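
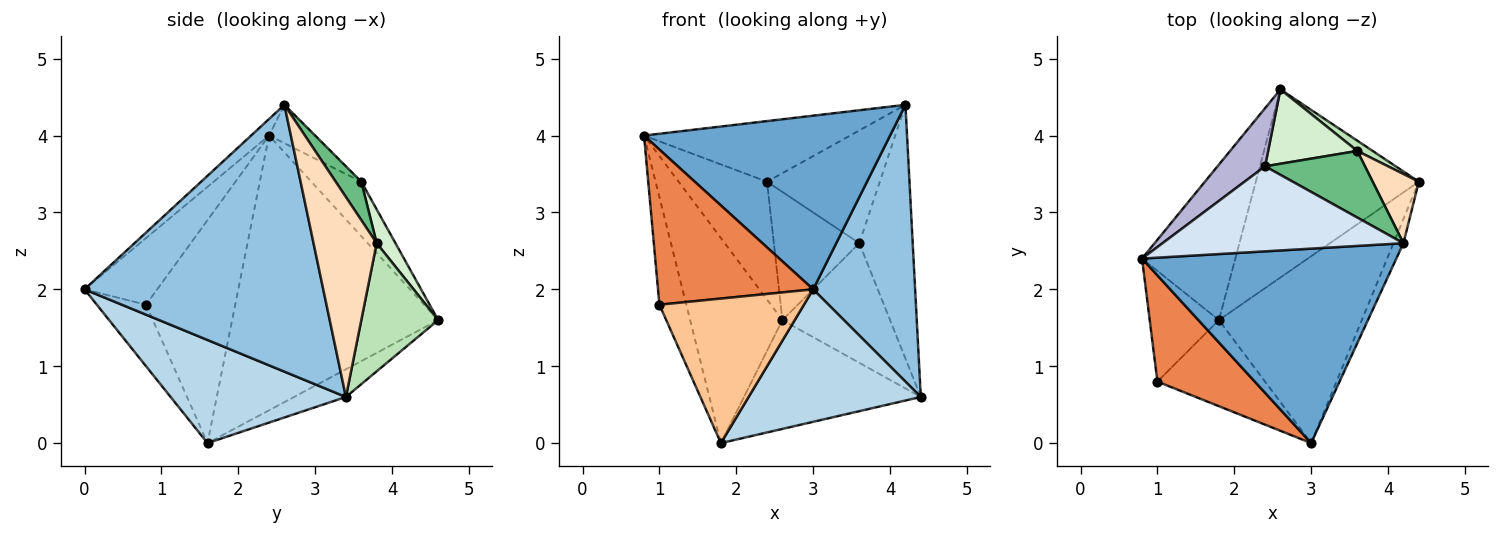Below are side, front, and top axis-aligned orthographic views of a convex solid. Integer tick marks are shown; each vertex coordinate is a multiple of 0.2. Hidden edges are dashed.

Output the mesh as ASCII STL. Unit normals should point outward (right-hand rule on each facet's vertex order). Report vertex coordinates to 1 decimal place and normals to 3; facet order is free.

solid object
 facet normal -0.049 -0.665 0.745
  outer loop
   vertex 4.2 2.6 4.4
   vertex 0.8 2.4 4.0
   vertex 3.0 0.0 2.0
  endloop
 endfacet
 facet normal 0.919 -0.393 -0.034
  outer loop
   vertex 4.2 2.6 4.4
   vertex 3.0 0.0 2.0
   vertex 4.4 3.4 0.6
  endloop
 endfacet
 facet normal 0.507 -0.498 -0.703
  outer loop
   vertex 1.8 1.6 0.0
   vertex 4.4 3.4 0.6
   vertex 3.0 0.0 2.0
  endloop
 endfacet
 facet normal -0.129 0.576 0.808
  outer loop
   vertex 2.4 3.6 3.4
   vertex 0.8 2.4 4.0
   vertex 4.2 2.6 4.4
  endloop
 endfacet
 facet normal -0.361 -0.770 0.527
  outer loop
   vertex 1.0 0.8 1.8
   vertex 3.0 0.0 2.0
   vertex 0.8 2.4 4.0
  endloop
 endfacet
 facet normal -0.918 0.277 -0.285
  outer loop
   vertex 1.0 0.8 1.8
   vertex 0.8 2.4 4.0
   vertex 1.8 1.6 0.0
  endloop
 endfacet
 facet normal -0.281 -0.825 -0.491
  outer loop
   vertex 1.0 0.8 1.8
   vertex 1.8 1.6 0.0
   vertex 3.0 0.0 2.0
  endloop
 endfacet
 facet normal 0.752 0.636 0.173
  outer loop
   vertex 3.6 3.8 2.6
   vertex 4.2 2.6 4.4
   vertex 4.4 3.4 0.6
  endloop
 endfacet
 facet normal 0.192 0.845 0.499
  outer loop
   vertex 3.6 3.8 2.6
   vertex 2.4 3.6 3.4
   vertex 4.2 2.6 4.4
  endloop
 endfacet
 facet normal -0.145 0.495 -0.856
  outer loop
   vertex 2.6 4.6 1.6
   vertex 4.4 3.4 0.6
   vertex 1.8 1.6 0.0
  endloop
 endfacet
 facet normal 0.580 0.812 0.070
  outer loop
   vertex 2.6 4.6 1.6
   vertex 3.6 3.8 2.6
   vertex 4.4 3.4 0.6
  endloop
 endfacet
 facet normal 0.187 0.850 0.493
  outer loop
   vertex 2.6 4.6 1.6
   vertex 2.4 3.6 3.4
   vertex 3.6 3.8 2.6
  endloop
 endfacet
 facet normal -0.872 0.390 -0.296
  outer loop
   vertex 2.6 4.6 1.6
   vertex 1.8 1.6 0.0
   vertex 0.8 2.4 4.0
  endloop
 endfacet
 facet normal -0.452 0.800 0.394
  outer loop
   vertex 2.6 4.6 1.6
   vertex 0.8 2.4 4.0
   vertex 2.4 3.6 3.4
  endloop
 endfacet
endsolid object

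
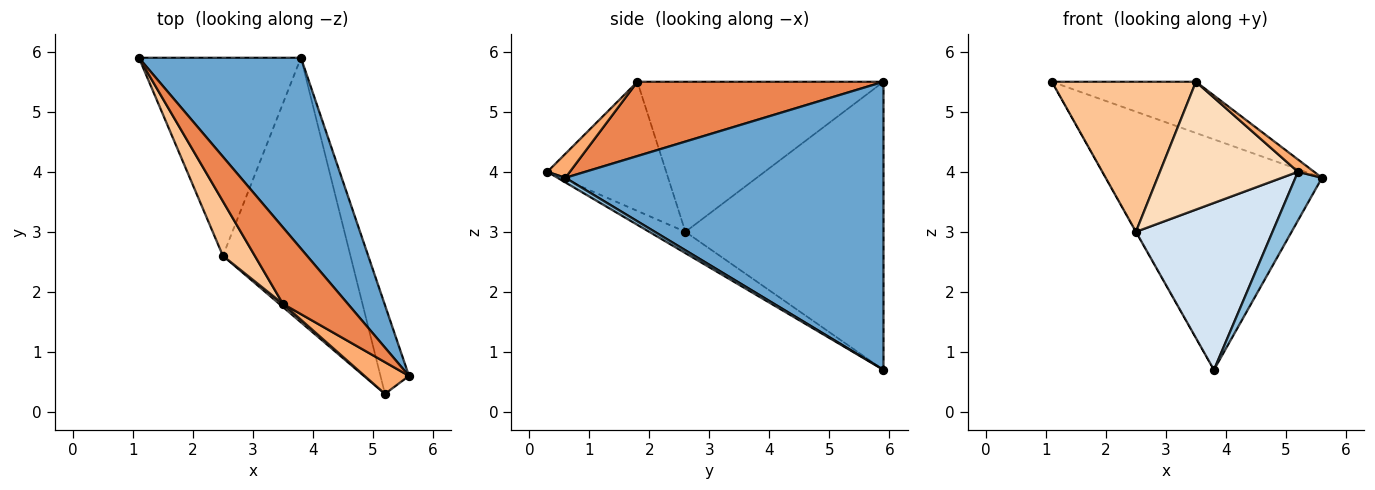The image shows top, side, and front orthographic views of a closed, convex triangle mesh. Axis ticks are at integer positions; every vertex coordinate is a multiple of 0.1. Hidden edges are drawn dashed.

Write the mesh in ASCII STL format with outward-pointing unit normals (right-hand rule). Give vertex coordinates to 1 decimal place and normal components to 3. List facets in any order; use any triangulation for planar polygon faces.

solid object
 facet normal 0.750 0.509 0.422
  outer loop
   vertex 3.8 5.9 0.7
   vertex 1.1 5.9 5.5
   vertex 5.6 0.6 3.9
  endloop
 endfacet
 facet normal 0.140 -0.476 -0.868
  outer loop
   vertex 5.2 0.3 4.0
   vertex 3.8 5.9 0.7
   vertex 5.6 0.6 3.9
  endloop
 endfacet
 facet normal -0.872 0.002 -0.490
  outer loop
   vertex 2.5 2.6 3.0
   vertex 1.1 5.9 5.5
   vertex 3.8 5.9 0.7
  endloop
 endfacet
 facet normal -0.140 -0.528 -0.837
  outer loop
   vertex 2.5 2.6 3.0
   vertex 3.8 5.9 0.7
   vertex 5.2 0.3 4.0
  endloop
 endfacet
 facet normal 0.689 0.403 0.602
  outer loop
   vertex 3.5 1.8 5.5
   vertex 5.6 0.6 3.9
   vertex 1.1 5.9 5.5
  endloop
 endfacet
 facet normal 0.450 -0.323 0.833
  outer loop
   vertex 3.5 1.8 5.5
   vertex 5.2 0.3 4.0
   vertex 5.6 0.6 3.9
  endloop
 endfacet
 facet normal -0.849 -0.497 0.181
  outer loop
   vertex 3.5 1.8 5.5
   vertex 1.1 5.9 5.5
   vertex 2.5 2.6 3.0
  endloop
 endfacet
 facet normal -0.652 -0.758 0.018
  outer loop
   vertex 3.5 1.8 5.5
   vertex 2.5 2.6 3.0
   vertex 5.2 0.3 4.0
  endloop
 endfacet
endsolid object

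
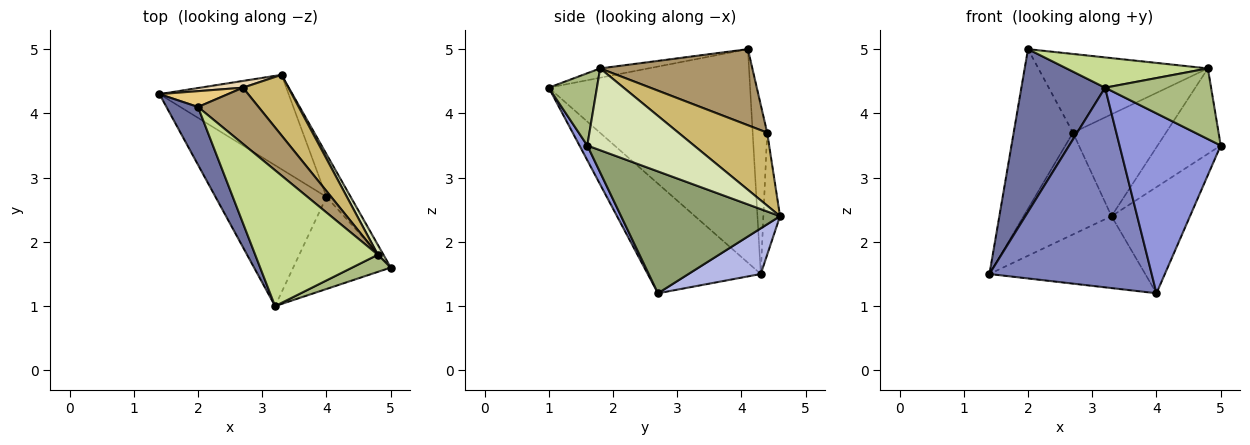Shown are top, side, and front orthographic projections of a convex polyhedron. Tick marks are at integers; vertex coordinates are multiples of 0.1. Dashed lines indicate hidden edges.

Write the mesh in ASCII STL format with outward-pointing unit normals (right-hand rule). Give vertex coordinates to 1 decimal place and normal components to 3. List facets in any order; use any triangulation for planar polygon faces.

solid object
 facet normal -0.915 -0.380 0.135
  outer loop
   vertex 2.0 4.1 5.0
   vertex 1.4 4.3 1.5
   vertex 3.2 1.0 4.4
  endloop
 endfacet
 facet normal -0.495 -0.710 -0.501
  outer loop
   vertex 4.0 2.7 1.2
   vertex 3.2 1.0 4.4
   vertex 1.4 4.3 1.5
  endloop
 endfacet
 facet normal 0.069 -0.888 -0.455
  outer loop
   vertex 4.0 2.7 1.2
   vertex 5.0 1.6 3.5
   vertex 3.2 1.0 4.4
  endloop
 endfacet
 facet normal 0.271 0.583 -0.766
  outer loop
   vertex 4.0 2.7 1.2
   vertex 1.4 4.3 1.5
   vertex 3.3 4.6 2.4
  endloop
 endfacet
 facet normal 0.883 0.436 -0.175
  outer loop
   vertex 4.0 2.7 1.2
   vertex 3.3 4.6 2.4
   vertex 5.0 1.6 3.5
  endloop
 endfacet
 facet normal 0.404 -0.889 0.216
  outer loop
   vertex 4.8 1.8 4.7
   vertex 3.2 1.0 4.4
   vertex 5.0 1.6 3.5
  endloop
 endfacet
 facet normal -0.074 -0.217 0.973
  outer loop
   vertex 4.8 1.8 4.7
   vertex 2.0 4.1 5.0
   vertex 3.2 1.0 4.4
  endloop
 endfacet
 facet normal 0.859 0.508 0.058
  outer loop
   vertex 4.8 1.8 4.7
   vertex 5.0 1.6 3.5
   vertex 3.3 4.6 2.4
  endloop
 endfacet
 facet normal 0.590 0.657 0.469
  outer loop
   vertex 2.7 4.4 3.7
   vertex 2.0 4.1 5.0
   vertex 4.8 1.8 4.7
  endloop
 endfacet
 facet normal 0.634 0.664 0.395
  outer loop
   vertex 2.7 4.4 3.7
   vertex 4.8 1.8 4.7
   vertex 3.3 4.6 2.4
  endloop
 endfacet
 facet normal -0.236 0.967 0.096
  outer loop
   vertex 2.7 4.4 3.7
   vertex 1.4 4.3 1.5
   vertex 2.0 4.1 5.0
  endloop
 endfacet
 facet normal -0.186 0.980 0.065
  outer loop
   vertex 2.7 4.4 3.7
   vertex 3.3 4.6 2.4
   vertex 1.4 4.3 1.5
  endloop
 endfacet
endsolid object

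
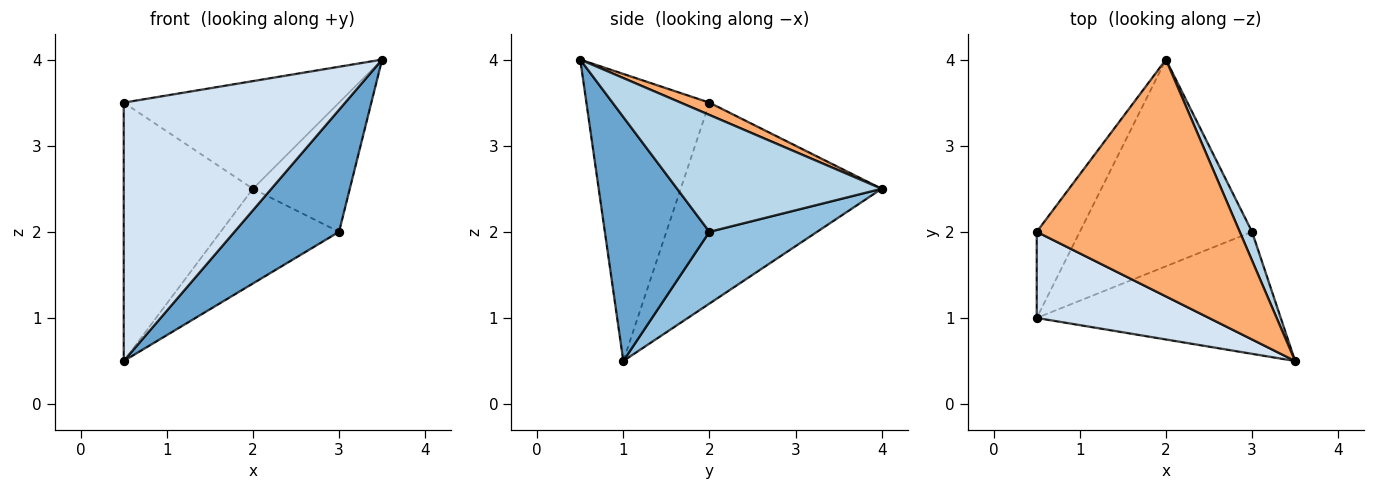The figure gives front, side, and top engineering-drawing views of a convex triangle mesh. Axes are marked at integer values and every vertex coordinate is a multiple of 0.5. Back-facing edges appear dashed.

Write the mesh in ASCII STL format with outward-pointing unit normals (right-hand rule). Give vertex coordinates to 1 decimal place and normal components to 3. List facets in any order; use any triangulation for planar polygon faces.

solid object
 facet normal 0.577 -0.577 -0.577
  outer loop
   vertex 3.0 2.0 2.0
   vertex 3.5 0.5 4.0
   vertex 0.5 1.0 0.5
  endloop
 endfacet
 facet normal 0.354 0.390 -0.850
  outer loop
   vertex 3.0 2.0 2.0
   vertex 0.5 1.0 0.5
   vertex 2.0 4.0 2.5
  endloop
 endfacet
 facet normal 0.900 0.426 0.095
  outer loop
   vertex 3.0 2.0 2.0
   vertex 2.0 4.0 2.5
   vertex 3.5 0.5 4.0
  endloop
 endfacet
 facet normal -0.466 -0.839 0.280
  outer loop
   vertex 0.5 2.0 3.5
   vertex 0.5 1.0 0.5
   vertex 3.5 0.5 4.0
  endloop
 endfacet
 facet normal -0.828 0.532 -0.177
  outer loop
   vertex 0.5 2.0 3.5
   vertex 2.0 4.0 2.5
   vertex 0.5 1.0 0.5
  endloop
 endfacet
 facet normal 0.055 0.413 0.909
  outer loop
   vertex 0.5 2.0 3.5
   vertex 3.5 0.5 4.0
   vertex 2.0 4.0 2.5
  endloop
 endfacet
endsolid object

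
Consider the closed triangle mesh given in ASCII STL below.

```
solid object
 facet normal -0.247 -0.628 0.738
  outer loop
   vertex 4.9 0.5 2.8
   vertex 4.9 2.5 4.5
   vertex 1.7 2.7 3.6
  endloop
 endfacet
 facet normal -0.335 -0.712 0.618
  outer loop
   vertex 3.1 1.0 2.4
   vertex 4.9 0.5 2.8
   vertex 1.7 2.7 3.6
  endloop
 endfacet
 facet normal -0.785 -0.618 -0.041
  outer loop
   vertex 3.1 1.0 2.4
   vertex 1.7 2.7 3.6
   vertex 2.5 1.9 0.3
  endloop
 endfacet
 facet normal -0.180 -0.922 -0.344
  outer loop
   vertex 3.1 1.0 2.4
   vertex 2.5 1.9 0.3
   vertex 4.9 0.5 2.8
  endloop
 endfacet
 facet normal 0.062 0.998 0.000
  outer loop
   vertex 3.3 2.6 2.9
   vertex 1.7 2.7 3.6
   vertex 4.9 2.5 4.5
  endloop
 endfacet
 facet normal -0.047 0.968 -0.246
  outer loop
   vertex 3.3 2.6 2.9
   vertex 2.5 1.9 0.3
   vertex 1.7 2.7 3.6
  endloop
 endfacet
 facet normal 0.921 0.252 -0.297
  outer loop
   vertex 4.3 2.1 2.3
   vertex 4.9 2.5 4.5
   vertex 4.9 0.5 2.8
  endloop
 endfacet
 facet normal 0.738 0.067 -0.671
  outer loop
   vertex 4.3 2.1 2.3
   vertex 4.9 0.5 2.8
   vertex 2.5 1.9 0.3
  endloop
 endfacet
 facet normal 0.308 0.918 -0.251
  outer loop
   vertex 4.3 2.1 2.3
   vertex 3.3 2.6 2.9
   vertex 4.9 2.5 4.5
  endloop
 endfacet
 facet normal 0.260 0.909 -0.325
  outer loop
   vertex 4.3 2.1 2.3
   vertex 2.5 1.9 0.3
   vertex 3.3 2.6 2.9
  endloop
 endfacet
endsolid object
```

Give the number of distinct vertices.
7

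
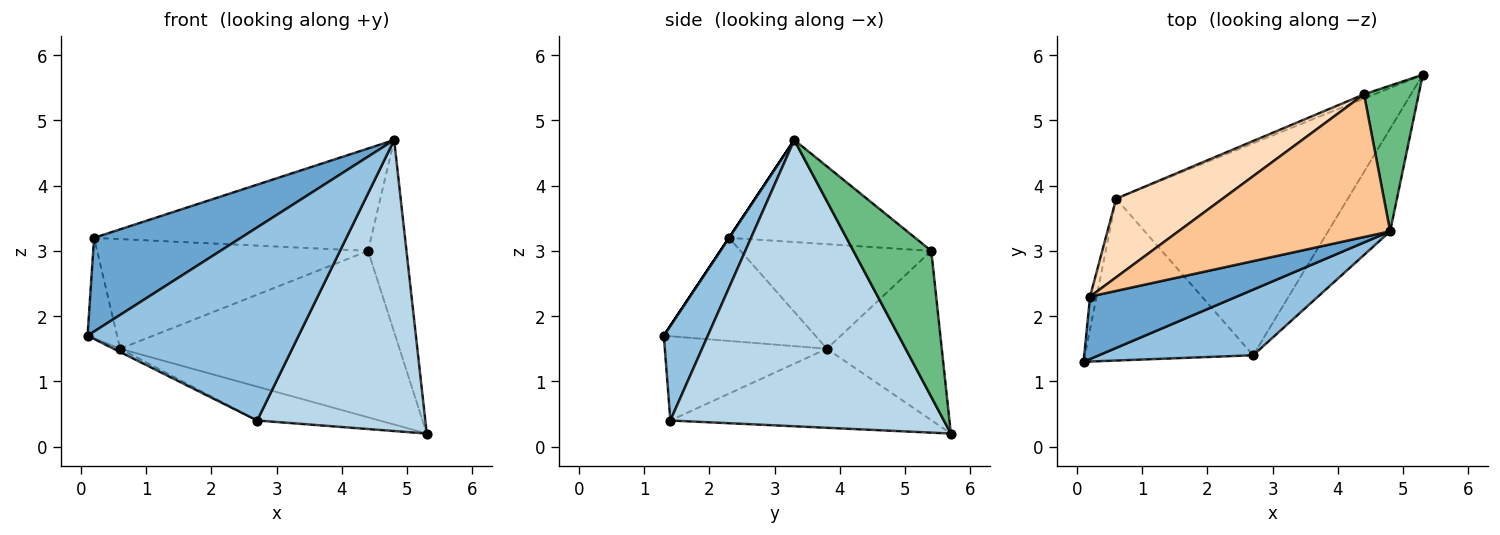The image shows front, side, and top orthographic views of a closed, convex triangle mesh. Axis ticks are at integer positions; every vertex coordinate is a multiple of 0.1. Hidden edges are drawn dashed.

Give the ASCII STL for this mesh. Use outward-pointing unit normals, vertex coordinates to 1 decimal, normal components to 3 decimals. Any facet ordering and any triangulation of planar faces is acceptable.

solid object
 facet normal 0.000 -0.832 0.555
  outer loop
   vertex 0.2 2.3 3.2
   vertex 0.1 1.3 1.7
   vertex 4.8 3.3 4.7
  endloop
 endfacet
 facet normal 0.194 -0.929 0.316
  outer loop
   vertex 2.7 1.4 0.4
   vertex 4.8 3.3 4.7
   vertex 0.1 1.3 1.7
  endloop
 endfacet
 facet normal 0.838 -0.515 -0.182
  outer loop
   vertex 2.7 1.4 0.4
   vertex 5.3 5.7 0.2
   vertex 4.8 3.3 4.7
  endloop
 endfacet
 facet normal -0.980 0.191 -0.062
  outer loop
   vertex 0.6 3.8 1.5
   vertex 0.1 1.3 1.7
   vertex 0.2 2.3 3.2
  endloop
 endfacet
 facet normal -0.448 0.018 -0.894
  outer loop
   vertex 0.6 3.8 1.5
   vertex 2.7 1.4 0.4
   vertex 0.1 1.3 1.7
  endloop
 endfacet
 facet normal -0.319 0.150 -0.936
  outer loop
   vertex 0.6 3.8 1.5
   vertex 5.3 5.7 0.2
   vertex 2.7 1.4 0.4
  endloop
 endfacet
 facet normal -0.365 0.543 0.756
  outer loop
   vertex 4.4 5.4 3.0
   vertex 0.2 2.3 3.2
   vertex 4.8 3.3 4.7
  endloop
 endfacet
 facet normal -0.497 0.705 0.506
  outer loop
   vertex 4.4 5.4 3.0
   vertex 0.6 3.8 1.5
   vertex 0.2 2.3 3.2
  endloop
 endfacet
 facet normal 0.850 0.420 0.318
  outer loop
   vertex 4.4 5.4 3.0
   vertex 4.8 3.3 4.7
   vertex 5.3 5.7 0.2
  endloop
 endfacet
 facet normal -0.380 0.925 -0.023
  outer loop
   vertex 4.4 5.4 3.0
   vertex 5.3 5.7 0.2
   vertex 0.6 3.8 1.5
  endloop
 endfacet
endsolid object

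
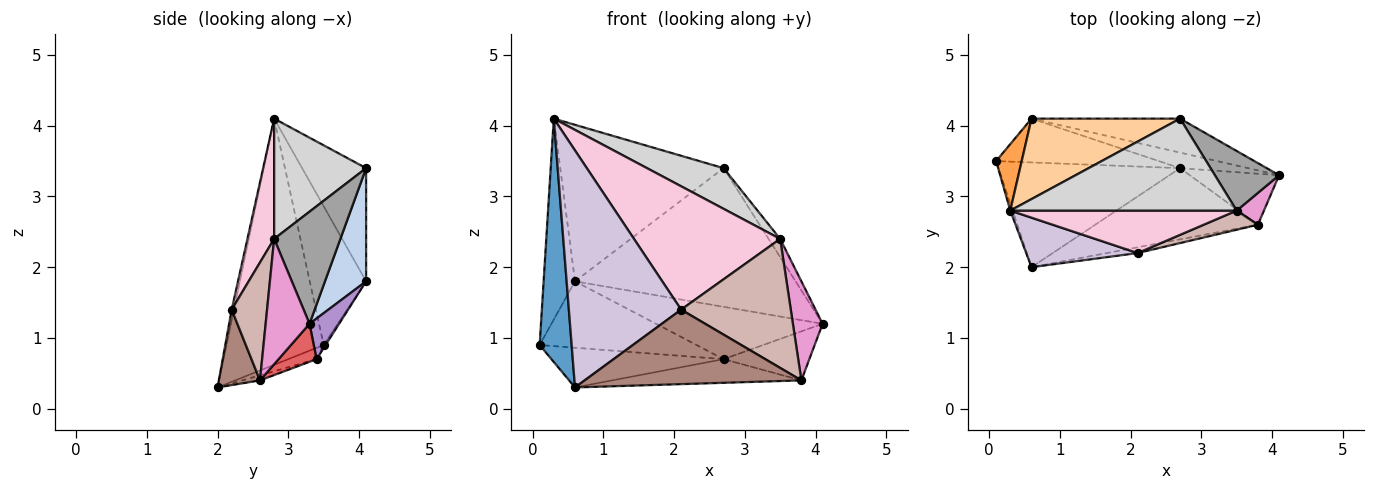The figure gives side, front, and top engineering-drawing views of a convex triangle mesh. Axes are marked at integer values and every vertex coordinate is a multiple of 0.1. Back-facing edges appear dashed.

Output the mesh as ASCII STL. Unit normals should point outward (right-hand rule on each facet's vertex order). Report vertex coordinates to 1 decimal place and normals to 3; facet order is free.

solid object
 facet normal -0.950 -0.313 -0.009
  outer loop
   vertex 0.3 2.8 4.1
   vertex 0.1 3.5 0.9
   vertex 0.6 2.0 0.3
  endloop
 endfacet
 facet normal 0.178 0.956 -0.234
  outer loop
   vertex 0.6 4.1 1.8
   vertex 2.7 4.1 3.4
   vertex 4.1 3.3 1.2
  endloop
 endfacet
 facet normal -0.863 0.480 0.159
  outer loop
   vertex 0.6 4.1 1.8
   vertex 0.1 3.5 0.9
   vertex 0.3 2.8 4.1
  endloop
 endfacet
 facet normal -0.329 0.840 0.432
  outer loop
   vertex 0.6 4.1 1.8
   vertex 0.3 2.8 4.1
   vertex 2.7 4.1 3.4
  endloop
 endfacet
 facet normal -0.058 0.354 -0.933
  outer loop
   vertex 2.7 3.4 0.7
   vertex 0.6 2.0 0.3
   vertex 0.1 3.5 0.9
  endloop
 endfacet
 facet normal -0.029 0.315 -0.949
  outer loop
   vertex 2.7 3.4 0.7
   vertex 3.8 2.6 0.4
   vertex 0.6 2.0 0.3
  endloop
 endfacet
 facet normal 0.294 0.662 -0.689
  outer loop
   vertex 2.7 3.4 0.7
   vertex 4.1 3.3 1.2
   vertex 3.8 2.6 0.4
  endloop
 endfacet
 facet normal -0.010 0.835 -0.551
  outer loop
   vertex 2.7 3.4 0.7
   vertex 0.1 3.5 0.9
   vertex 0.6 4.1 1.8
  endloop
 endfacet
 facet normal 0.168 0.945 -0.281
  outer loop
   vertex 2.7 3.4 0.7
   vertex 0.6 4.1 1.8
   vertex 4.1 3.3 1.2
  endloop
 endfacet
 facet normal -0.019 -0.979 0.204
  outer loop
   vertex 2.1 2.2 1.4
   vertex 0.3 2.8 4.1
   vertex 0.6 2.0 0.3
  endloop
 endfacet
 facet normal 0.186 -0.980 -0.076
  outer loop
   vertex 2.1 2.2 1.4
   vertex 0.6 2.0 0.3
   vertex 3.8 2.6 0.4
  endloop
 endfacet
 facet normal 0.304 -0.942 0.140
  outer loop
   vertex 3.5 2.8 2.4
   vertex 2.1 2.2 1.4
   vertex 3.8 2.6 0.4
  endloop
 endfacet
 facet normal 0.815 -0.552 0.177
  outer loop
   vertex 3.5 2.8 2.4
   vertex 3.8 2.6 0.4
   vertex 4.1 3.3 1.2
  endloop
 endfacet
 facet normal 0.170 -0.932 0.321
  outer loop
   vertex 3.5 2.8 2.4
   vertex 0.3 2.8 4.1
   vertex 2.1 2.2 1.4
  endloop
 endfacet
 facet normal 0.858 0.150 0.491
  outer loop
   vertex 3.5 2.8 2.4
   vertex 4.1 3.3 1.2
   vertex 2.7 4.1 3.4
  endloop
 endfacet
 facet normal 0.437 -0.364 0.823
  outer loop
   vertex 3.5 2.8 2.4
   vertex 2.7 4.1 3.4
   vertex 0.3 2.8 4.1
  endloop
 endfacet
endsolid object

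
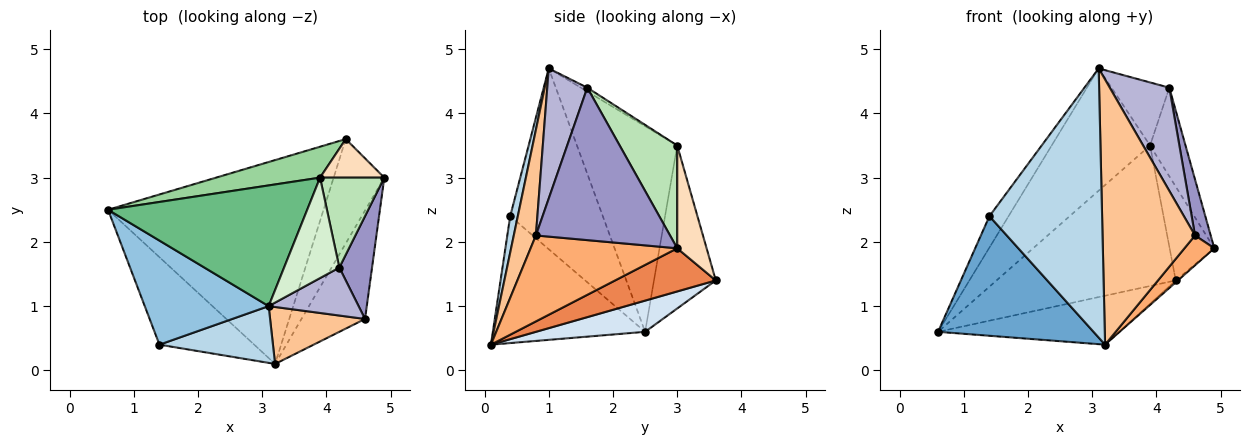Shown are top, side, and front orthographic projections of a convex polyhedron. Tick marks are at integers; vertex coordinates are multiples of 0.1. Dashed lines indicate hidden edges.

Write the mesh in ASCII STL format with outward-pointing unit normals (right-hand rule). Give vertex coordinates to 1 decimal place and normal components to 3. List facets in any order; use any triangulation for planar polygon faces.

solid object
 facet normal -0.620 -0.633 -0.463
  outer loop
   vertex 1.4 0.4 2.4
   vertex 0.6 2.5 0.6
   vertex 3.2 0.1 0.4
  endloop
 endfacet
 facet normal -0.813 0.168 0.557
  outer loop
   vertex 1.4 0.4 2.4
   vertex 3.1 1.0 4.7
   vertex 0.6 2.5 0.6
  endloop
 endfacet
 facet normal 0.066 -0.976 0.206
  outer loop
   vertex 1.4 0.4 2.4
   vertex 3.2 0.1 0.4
   vertex 3.1 1.0 4.7
  endloop
 endfacet
 facet normal 0.139 0.231 -0.963
  outer loop
   vertex 4.3 3.6 1.4
   vertex 3.2 0.1 0.4
   vertex 0.6 2.5 0.6
  endloop
 endfacet
 facet normal 0.648 0.014 -0.761
  outer loop
   vertex 4.3 3.6 1.4
   vertex 4.9 3.0 1.9
   vertex 3.2 0.1 0.4
  endloop
 endfacet
 facet normal 0.793 -0.162 -0.587
  outer loop
   vertex 4.6 0.8 2.1
   vertex 3.2 0.1 0.4
   vertex 4.9 3.0 1.9
  endloop
 endfacet
 facet normal 0.228 -0.952 0.205
  outer loop
   vertex 4.6 0.8 2.1
   vertex 3.1 1.0 4.7
   vertex 3.2 0.1 0.4
  endloop
 endfacet
 facet normal 0.520 0.790 0.325
  outer loop
   vertex 3.9 3.0 3.5
   vertex 4.9 3.0 1.9
   vertex 4.3 3.6 1.4
  endloop
 endfacet
 facet normal -0.587 0.576 0.569
  outer loop
   vertex 3.9 3.0 3.5
   vertex 0.6 2.5 0.6
   vertex 3.1 1.0 4.7
  endloop
 endfacet
 facet normal -0.319 0.926 0.204
  outer loop
   vertex 3.9 3.0 3.5
   vertex 4.3 3.6 1.4
   vertex 0.6 2.5 0.6
  endloop
 endfacet
 facet normal 0.752 0.463 0.470
  outer loop
   vertex 4.2 1.6 4.4
   vertex 4.9 3.0 1.9
   vertex 3.9 3.0 3.5
  endloop
 endfacet
 facet normal -0.059 0.531 0.845
  outer loop
   vertex 4.2 1.6 4.4
   vertex 3.9 3.0 3.5
   vertex 3.1 1.0 4.7
  endloop
 endfacet
 facet normal 0.971 -0.114 0.208
  outer loop
   vertex 4.2 1.6 4.4
   vertex 4.6 0.8 2.1
   vertex 4.9 3.0 1.9
  endloop
 endfacet
 facet normal 0.521 -0.774 0.360
  outer loop
   vertex 4.2 1.6 4.4
   vertex 3.1 1.0 4.7
   vertex 4.6 0.8 2.1
  endloop
 endfacet
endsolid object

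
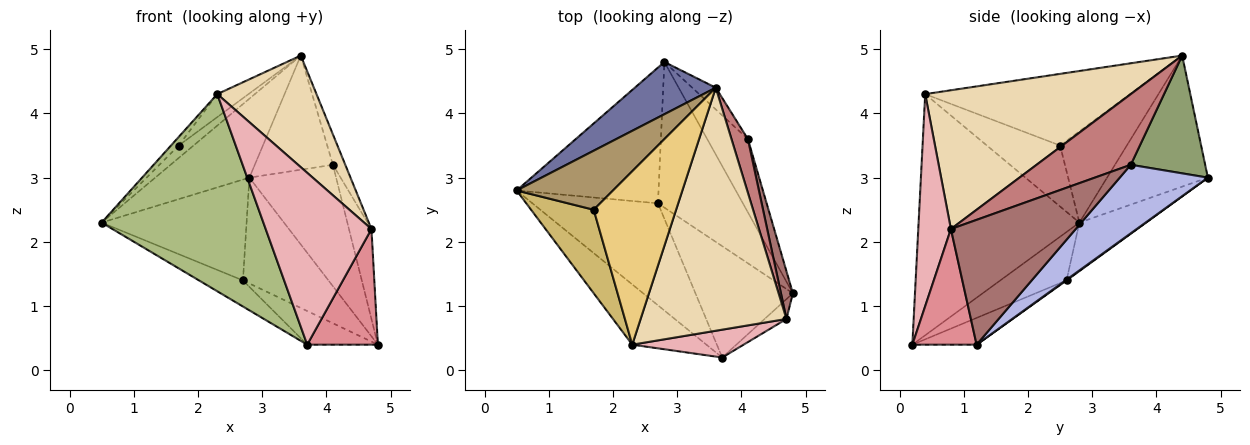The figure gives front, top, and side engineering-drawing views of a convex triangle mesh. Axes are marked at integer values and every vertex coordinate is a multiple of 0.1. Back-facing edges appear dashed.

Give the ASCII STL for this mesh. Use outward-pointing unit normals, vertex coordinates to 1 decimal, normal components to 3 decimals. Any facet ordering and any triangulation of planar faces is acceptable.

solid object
 facet normal -0.666 0.622 0.411
  outer loop
   vertex 3.6 4.4 4.9
   vertex 2.8 4.8 3.0
   vertex 0.5 2.8 2.3
  endloop
 endfacet
 facet normal -0.264 0.575 -0.774
  outer loop
   vertex 2.7 2.6 1.4
   vertex 0.5 2.8 2.3
   vertex 2.8 4.8 3.0
  endloop
 endfacet
 facet normal 0.007 0.588 -0.809
  outer loop
   vertex 2.7 2.6 1.4
   vertex 2.8 4.8 3.0
   vertex 4.8 1.2 0.4
  endloop
 endfacet
 facet normal 0.656 0.646 -0.390
  outer loop
   vertex 4.1 3.6 3.2
   vertex 4.8 1.2 0.4
   vertex 2.8 4.8 3.0
  endloop
 endfacet
 facet normal 0.683 0.717 -0.137
  outer loop
   vertex 4.1 3.6 3.2
   vertex 2.8 4.8 3.0
   vertex 3.6 4.4 4.9
  endloop
 endfacet
 facet normal -0.689 -0.693 -0.212
  outer loop
   vertex 3.7 0.2 0.4
   vertex 2.3 0.4 4.3
   vertex 0.5 2.8 2.3
  endloop
 endfacet
 facet normal -0.350 0.232 -0.907
  outer loop
   vertex 3.7 0.2 0.4
   vertex 0.5 2.8 2.3
   vertex 2.7 2.6 1.4
  endloop
 endfacet
 facet normal -0.254 0.280 -0.926
  outer loop
   vertex 3.7 0.2 0.4
   vertex 2.7 2.6 1.4
   vertex 4.8 1.2 0.4
  endloop
 endfacet
 facet normal -0.680 0.151 0.718
  outer loop
   vertex 1.7 2.5 3.5
   vertex 3.6 4.4 4.9
   vertex 0.5 2.8 2.3
  endloop
 endfacet
 facet normal -0.696 0.073 0.714
  outer loop
   vertex 1.7 2.5 3.5
   vertex 0.5 2.8 2.3
   vertex 2.3 0.4 4.3
  endloop
 endfacet
 facet normal -0.653 0.100 0.751
  outer loop
   vertex 1.7 2.5 3.5
   vertex 2.3 0.4 4.3
   vertex 3.6 4.4 4.9
  endloop
 endfacet
 facet normal 0.654 -0.316 0.687
  outer loop
   vertex 4.7 0.8 2.2
   vertex 3.6 4.4 4.9
   vertex 2.3 0.4 4.3
  endloop
 endfacet
 facet normal 0.980 0.177 0.094
  outer loop
   vertex 4.7 0.8 2.2
   vertex 4.8 1.2 0.4
   vertex 4.1 3.6 3.2
  endloop
 endfacet
 facet normal 0.966 0.127 0.224
  outer loop
   vertex 4.7 0.8 2.2
   vertex 4.1 3.6 3.2
   vertex 3.6 4.4 4.9
  endloop
 endfacet
 facet normal 0.667 -0.734 -0.126
  outer loop
   vertex 4.7 0.8 2.2
   vertex 3.7 0.2 0.4
   vertex 4.8 1.2 0.4
  endloop
 endfacet
 facet normal 0.291 -0.944 0.153
  outer loop
   vertex 4.7 0.8 2.2
   vertex 2.3 0.4 4.3
   vertex 3.7 0.2 0.4
  endloop
 endfacet
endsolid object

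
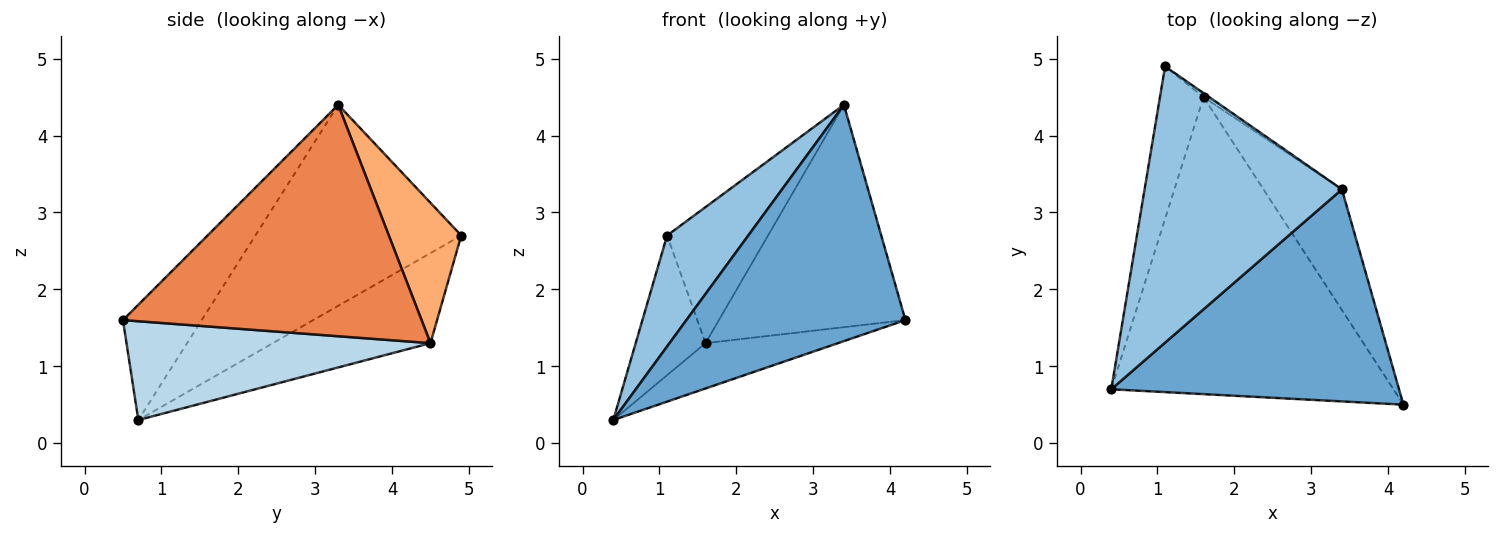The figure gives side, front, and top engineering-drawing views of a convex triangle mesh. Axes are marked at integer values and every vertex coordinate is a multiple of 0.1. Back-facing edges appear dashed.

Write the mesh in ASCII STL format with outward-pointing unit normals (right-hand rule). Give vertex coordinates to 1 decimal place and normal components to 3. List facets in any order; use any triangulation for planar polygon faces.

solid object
 facet normal -0.259 -0.719 0.645
  outer loop
   vertex 3.4 3.3 4.4
   vertex 0.4 0.7 0.3
   vertex 4.2 0.5 1.6
  endloop
 endfacet
 facet normal -0.687 -0.271 0.674
  outer loop
   vertex 3.4 3.3 4.4
   vertex 1.1 4.9 2.7
   vertex 0.4 0.7 0.3
  endloop
 endfacet
 facet normal 0.327 0.143 -0.934
  outer loop
   vertex 1.6 4.5 1.3
   vertex 4.2 0.5 1.6
   vertex 0.4 0.7 0.3
  endloop
 endfacet
 facet normal -0.836 0.370 -0.404
  outer loop
   vertex 1.6 4.5 1.3
   vertex 0.4 0.7 0.3
   vertex 1.1 4.9 2.7
  endloop
 endfacet
 facet normal 0.815 0.509 -0.276
  outer loop
   vertex 1.6 4.5 1.3
   vertex 3.4 3.3 4.4
   vertex 4.2 0.5 1.6
  endloop
 endfacet
 facet normal 0.583 0.812 -0.024
  outer loop
   vertex 1.6 4.5 1.3
   vertex 1.1 4.9 2.7
   vertex 3.4 3.3 4.4
  endloop
 endfacet
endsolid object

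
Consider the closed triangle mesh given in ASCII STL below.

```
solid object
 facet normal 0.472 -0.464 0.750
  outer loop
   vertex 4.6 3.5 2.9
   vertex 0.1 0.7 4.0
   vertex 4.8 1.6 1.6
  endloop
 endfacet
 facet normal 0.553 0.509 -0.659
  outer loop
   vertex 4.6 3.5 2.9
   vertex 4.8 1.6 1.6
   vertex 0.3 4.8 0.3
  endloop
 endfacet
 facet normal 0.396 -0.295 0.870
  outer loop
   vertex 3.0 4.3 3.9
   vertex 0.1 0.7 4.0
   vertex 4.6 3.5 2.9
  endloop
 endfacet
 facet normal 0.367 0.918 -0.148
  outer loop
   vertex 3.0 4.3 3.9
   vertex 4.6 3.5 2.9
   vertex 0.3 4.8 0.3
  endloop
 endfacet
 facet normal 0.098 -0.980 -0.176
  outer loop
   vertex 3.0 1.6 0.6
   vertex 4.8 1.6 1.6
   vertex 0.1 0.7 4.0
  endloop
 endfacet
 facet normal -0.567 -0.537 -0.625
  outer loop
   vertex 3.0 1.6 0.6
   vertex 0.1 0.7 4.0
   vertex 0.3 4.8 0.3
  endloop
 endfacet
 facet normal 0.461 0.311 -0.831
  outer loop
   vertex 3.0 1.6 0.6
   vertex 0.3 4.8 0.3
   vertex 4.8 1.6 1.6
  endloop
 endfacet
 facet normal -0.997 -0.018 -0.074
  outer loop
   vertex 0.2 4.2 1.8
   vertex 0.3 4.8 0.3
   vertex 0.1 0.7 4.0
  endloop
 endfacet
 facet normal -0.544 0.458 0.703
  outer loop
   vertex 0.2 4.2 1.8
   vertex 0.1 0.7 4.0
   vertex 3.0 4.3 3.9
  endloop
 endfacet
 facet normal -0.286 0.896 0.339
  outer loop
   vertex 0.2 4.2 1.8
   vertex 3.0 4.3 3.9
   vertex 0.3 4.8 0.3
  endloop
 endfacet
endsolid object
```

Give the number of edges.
15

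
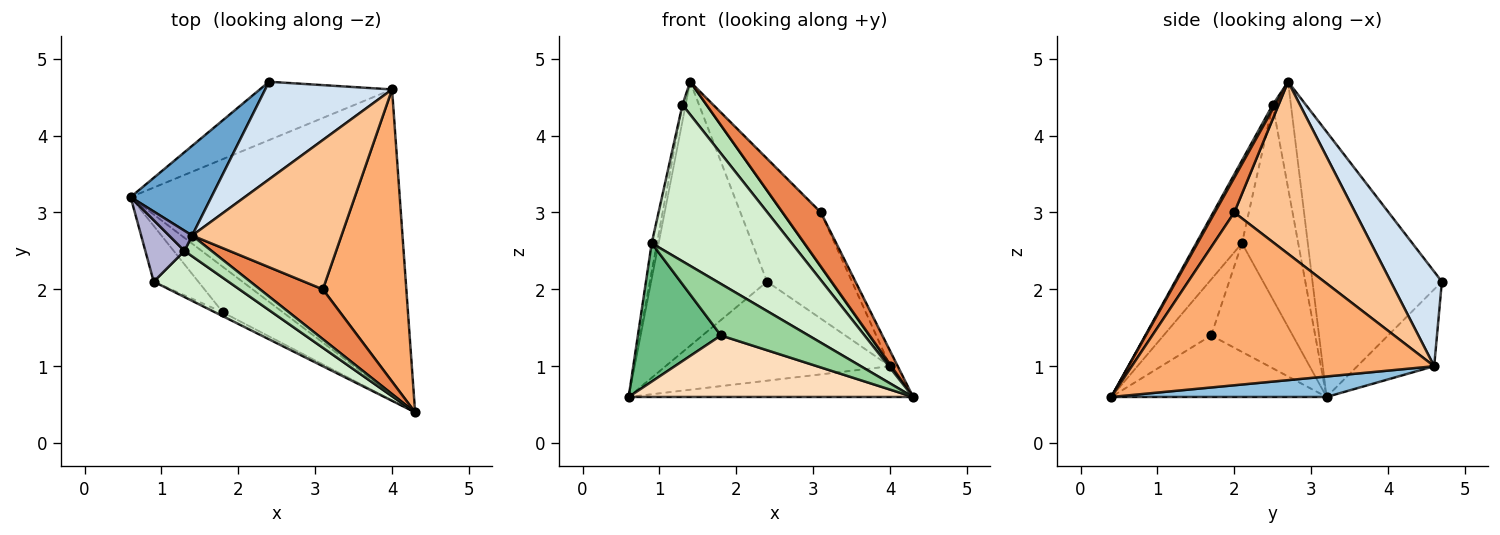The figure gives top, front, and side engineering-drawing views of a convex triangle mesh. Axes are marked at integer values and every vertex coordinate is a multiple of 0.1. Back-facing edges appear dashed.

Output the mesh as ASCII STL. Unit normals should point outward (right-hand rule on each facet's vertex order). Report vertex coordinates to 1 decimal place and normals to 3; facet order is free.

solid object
 facet normal -0.726 0.651 0.221
  outer loop
   vertex 1.4 2.7 4.7
   vertex 2.4 4.7 2.1
   vertex 0.6 3.2 0.6
  endloop
 endfacet
 facet normal 0.076 0.100 -0.992
  outer loop
   vertex 4.0 4.6 1.0
   vertex 4.3 0.4 0.6
   vertex 0.6 3.2 0.6
  endloop
 endfacet
 facet normal -0.283 0.826 -0.487
  outer loop
   vertex 4.0 4.6 1.0
   vertex 0.6 3.2 0.6
   vertex 2.4 4.7 2.1
  endloop
 endfacet
 facet normal 0.480 0.597 0.643
  outer loop
   vertex 4.0 4.6 1.0
   vertex 2.4 4.7 2.1
   vertex 1.4 2.7 4.7
  endloop
 endfacet
 facet normal 0.351 -0.689 0.635
  outer loop
   vertex 3.1 2.0 3.0
   vertex 1.4 2.7 4.7
   vertex 4.3 0.4 0.6
  endloop
 endfacet
 facet normal 0.900 0.023 0.435
  outer loop
   vertex 3.1 2.0 3.0
   vertex 4.3 0.4 0.6
   vertex 4.0 4.6 1.0
  endloop
 endfacet
 facet normal 0.734 0.236 0.637
  outer loop
   vertex 3.1 2.0 3.0
   vertex 4.0 4.6 1.0
   vertex 1.4 2.7 4.7
  endloop
 endfacet
 facet normal -0.520 -0.687 -0.508
  outer loop
   vertex 1.8 1.7 1.4
   vertex 0.6 3.2 0.6
   vertex 4.3 0.4 0.6
  endloop
 endfacet
 facet normal -0.673 -0.686 -0.276
  outer loop
   vertex 1.8 1.7 1.4
   vertex 0.9 2.1 2.6
   vertex 0.6 3.2 0.6
  endloop
 endfacet
 facet normal -0.477 -0.877 -0.065
  outer loop
   vertex 1.8 1.7 1.4
   vertex 4.3 0.4 0.6
   vertex 0.9 2.1 2.6
  endloop
 endfacet
 facet normal 0.086 -0.842 0.533
  outer loop
   vertex 1.3 2.5 4.4
   vertex 4.3 0.4 0.6
   vertex 1.4 2.7 4.7
  endloop
 endfacet
 facet normal -0.299 -0.915 0.270
  outer loop
   vertex 1.3 2.5 4.4
   vertex 0.9 2.1 2.6
   vertex 4.3 0.4 0.6
  endloop
 endfacet
 facet normal -0.963 0.169 0.209
  outer loop
   vertex 1.3 2.5 4.4
   vertex 1.4 2.7 4.7
   vertex 0.6 3.2 0.6
  endloop
 endfacet
 facet normal -0.976 0.091 0.197
  outer loop
   vertex 1.3 2.5 4.4
   vertex 0.6 3.2 0.6
   vertex 0.9 2.1 2.6
  endloop
 endfacet
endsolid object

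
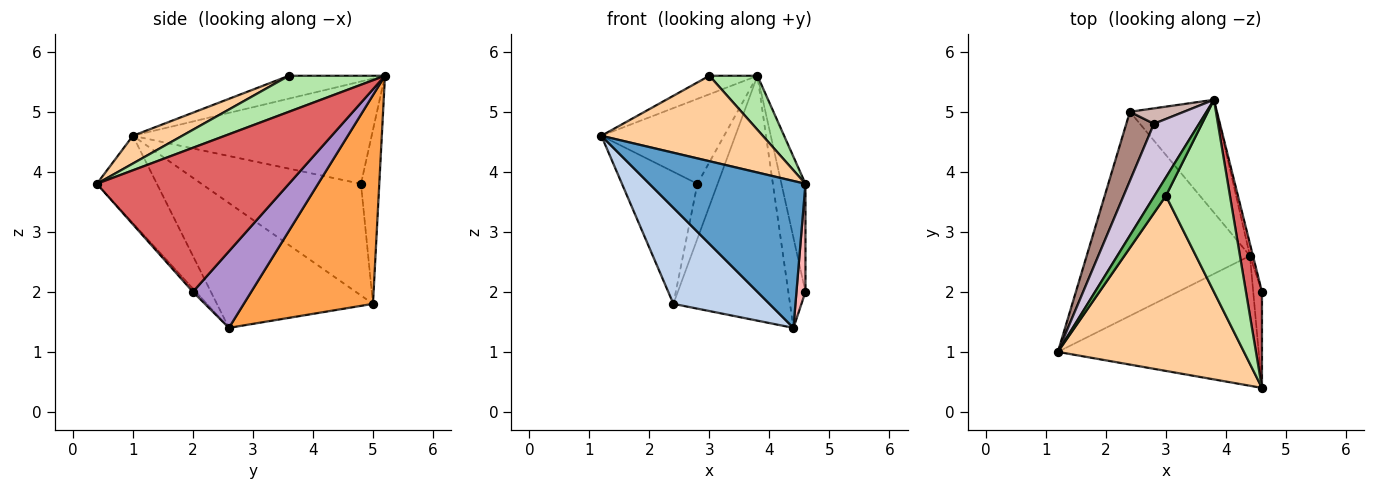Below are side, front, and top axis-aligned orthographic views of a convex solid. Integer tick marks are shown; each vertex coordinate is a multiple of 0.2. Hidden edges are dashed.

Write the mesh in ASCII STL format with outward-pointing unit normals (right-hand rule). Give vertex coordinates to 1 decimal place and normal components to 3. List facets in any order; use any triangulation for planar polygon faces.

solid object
 facet normal -0.277 -0.720 -0.637
  outer loop
   vertex 4.4 2.6 1.4
   vertex 4.6 0.4 3.8
   vertex 1.2 1.0 4.6
  endloop
 endfacet
 facet normal -0.569 -0.350 -0.744
  outer loop
   vertex 2.4 5.0 1.8
   vertex 4.4 2.6 1.4
   vertex 1.2 1.0 4.6
  endloop
 endfacet
 facet normal 0.709 0.640 -0.295
  outer loop
   vertex 2.4 5.0 1.8
   vertex 3.8 5.2 5.6
   vertex 4.4 2.6 1.4
  endloop
 endfacet
 facet normal 0.133 -0.435 0.891
  outer loop
   vertex 3.0 3.6 5.6
   vertex 1.2 1.0 4.6
   vertex 4.6 0.4 3.8
  endloop
 endfacet
 facet normal -0.816 0.408 0.408
  outer loop
   vertex 3.0 3.6 5.6
   vertex 3.8 5.2 5.6
   vertex 1.2 1.0 4.6
  endloop
 endfacet
 facet normal 0.476 -0.238 0.847
  outer loop
   vertex 3.0 3.6 5.6
   vertex 4.6 0.4 3.8
   vertex 3.8 5.2 5.6
  endloop
 endfacet
 facet normal 0.986 0.123 0.110
  outer loop
   vertex 4.6 2.0 2.0
   vertex 3.8 5.2 5.6
   vertex 4.6 0.4 3.8
  endloop
 endfacet
 facet normal -0.242 -0.725 -0.645
  outer loop
   vertex 4.6 2.0 2.0
   vertex 4.6 0.4 3.8
   vertex 4.4 2.6 1.4
  endloop
 endfacet
 facet normal 0.959 0.282 -0.038
  outer loop
   vertex 4.6 2.0 2.0
   vertex 4.4 2.6 1.4
   vertex 3.8 5.2 5.6
  endloop
 endfacet
 facet normal -0.828 0.426 0.365
  outer loop
   vertex 2.8 4.8 3.8
   vertex 1.2 1.0 4.6
   vertex 3.8 5.2 5.6
  endloop
 endfacet
 facet normal -0.882 0.417 0.218
  outer loop
   vertex 2.8 4.8 3.8
   vertex 2.4 5.0 1.8
   vertex 1.2 1.0 4.6
  endloop
 endfacet
 facet normal -0.657 0.725 0.204
  outer loop
   vertex 2.8 4.8 3.8
   vertex 3.8 5.2 5.6
   vertex 2.4 5.0 1.8
  endloop
 endfacet
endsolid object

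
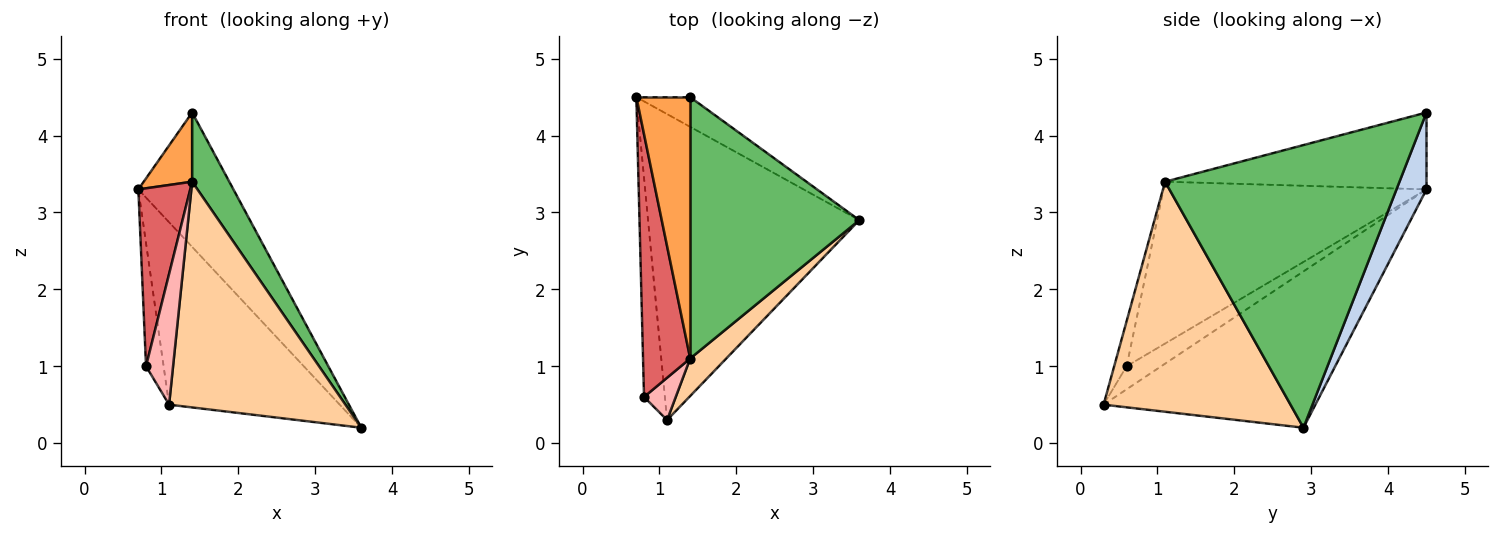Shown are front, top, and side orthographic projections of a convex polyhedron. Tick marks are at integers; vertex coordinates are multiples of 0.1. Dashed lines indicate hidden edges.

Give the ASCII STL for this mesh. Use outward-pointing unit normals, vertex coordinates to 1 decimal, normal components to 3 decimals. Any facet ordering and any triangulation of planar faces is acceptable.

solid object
 facet normal -0.536 0.432 -0.725
  outer loop
   vertex 1.1 0.3 0.5
   vertex 0.7 4.5 3.3
   vertex 3.6 2.9 0.2
  endloop
 endfacet
 facet normal 0.294 0.933 -0.206
  outer loop
   vertex 1.4 4.5 4.3
   vertex 3.6 2.9 0.2
   vertex 0.7 4.5 3.3
  endloop
 endfacet
 facet normal -0.810 -0.150 0.567
  outer loop
   vertex 1.4 1.1 3.4
   vertex 1.4 4.5 4.3
   vertex 0.7 4.5 3.3
  endloop
 endfacet
 facet normal 0.723 -0.682 0.113
  outer loop
   vertex 1.4 1.1 3.4
   vertex 1.1 0.3 0.5
   vertex 3.6 2.9 0.2
  endloop
 endfacet
 facet normal 0.850 -0.135 0.509
  outer loop
   vertex 1.4 1.1 3.4
   vertex 3.6 2.9 0.2
   vertex 1.4 4.5 4.3
  endloop
 endfacet
 facet normal -0.694 0.352 -0.628
  outer loop
   vertex 0.8 0.6 1.0
   vertex 0.7 4.5 3.3
   vertex 1.1 0.3 0.5
  endloop
 endfacet
 facet normal -0.943 -0.186 0.275
  outer loop
   vertex 0.8 0.6 1.0
   vertex 1.4 1.1 3.4
   vertex 0.7 4.5 3.3
  endloop
 endfacet
 facet normal -0.402 -0.871 0.282
  outer loop
   vertex 0.8 0.6 1.0
   vertex 1.1 0.3 0.5
   vertex 1.4 1.1 3.4
  endloop
 endfacet
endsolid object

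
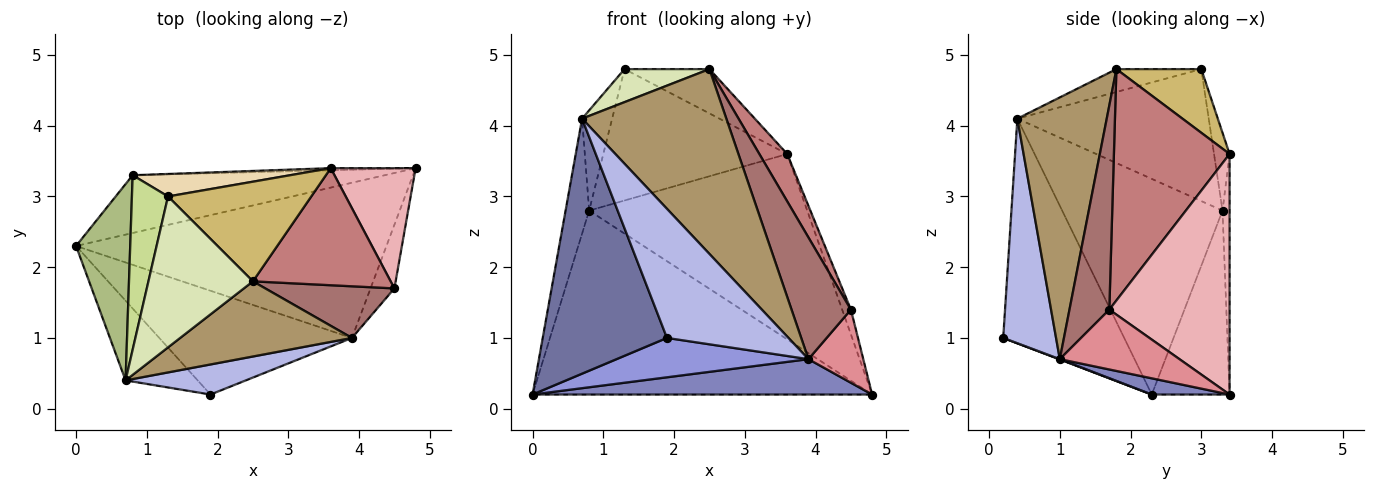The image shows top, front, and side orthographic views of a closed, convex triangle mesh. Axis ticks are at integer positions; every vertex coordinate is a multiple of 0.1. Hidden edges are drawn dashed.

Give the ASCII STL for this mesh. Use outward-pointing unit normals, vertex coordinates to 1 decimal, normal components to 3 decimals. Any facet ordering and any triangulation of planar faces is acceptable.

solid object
 facet normal -0.681 -0.699 -0.218
  outer loop
   vertex 0.7 0.4 4.1
   vertex 0.0 2.3 0.2
   vertex 1.9 0.2 1.0
  endloop
 endfacet
 facet normal 0.051 -0.222 -0.974
  outer loop
   vertex 3.9 1.0 0.7
   vertex 0.0 2.3 0.2
   vertex 4.8 3.4 0.2
  endloop
 endfacet
 facet normal 0.002 -0.355 -0.935
  outer loop
   vertex 3.9 1.0 0.7
   vertex 1.9 0.2 1.0
   vertex 0.0 2.3 0.2
  endloop
 endfacet
 facet normal 0.390 -0.897 0.209
  outer loop
   vertex 3.9 1.0 0.7
   vertex 0.7 0.4 4.1
   vertex 1.9 0.2 1.0
  endloop
 endfacet
 facet normal -0.214 0.932 -0.293
  outer loop
   vertex 0.8 3.3 2.8
   vertex 4.8 3.4 0.2
   vertex 0.0 2.3 0.2
  endloop
 endfacet
 facet normal -0.960 0.141 0.241
  outer loop
   vertex 0.8 3.3 2.8
   vertex 0.0 2.3 0.2
   vertex 0.7 0.4 4.1
  endloop
 endfacet
 facet normal -0.954 0.150 0.261
  outer loop
   vertex 0.8 3.3 2.8
   vertex 0.7 0.4 4.1
   vertex 1.3 3.0 4.8
  endloop
 endfacet
 facet normal -0.209 -0.209 0.955
  outer loop
   vertex 2.5 1.8 4.8
   vertex 1.3 3.0 4.8
   vertex 0.7 0.4 4.1
  endloop
 endfacet
 facet normal 0.498 -0.803 0.327
  outer loop
   vertex 2.5 1.8 4.8
   vertex 0.7 0.4 4.1
   vertex 3.9 1.0 0.7
  endloop
 endfacet
 facet normal 0.376 0.376 0.847
  outer loop
   vertex 3.6 3.4 3.6
   vertex 1.3 3.0 4.8
   vertex 2.5 1.8 4.8
  endloop
 endfacet
 facet normal -0.032 0.999 -0.011
  outer loop
   vertex 3.6 3.4 3.6
   vertex 4.8 3.4 0.2
   vertex 0.8 3.3 2.8
  endloop
 endfacet
 facet normal -0.083 0.982 0.168
  outer loop
   vertex 3.6 3.4 3.6
   vertex 0.8 3.3 2.8
   vertex 1.3 3.0 4.8
  endloop
 endfacet
 facet normal 0.526 -0.783 0.332
  outer loop
   vertex 4.5 1.7 1.4
   vertex 2.5 1.8 4.8
   vertex 3.9 1.0 0.7
  endloop
 endfacet
 facet normal 0.841 -0.203 0.501
  outer loop
   vertex 4.5 1.7 1.4
   vertex 3.6 3.4 3.6
   vertex 2.5 1.8 4.8
  endloop
 endfacet
 facet normal 0.855 -0.392 -0.341
  outer loop
   vertex 4.5 1.7 1.4
   vertex 3.9 1.0 0.7
   vertex 4.8 3.4 0.2
  endloop
 endfacet
 facet normal 0.941 0.068 0.332
  outer loop
   vertex 4.5 1.7 1.4
   vertex 4.8 3.4 0.2
   vertex 3.6 3.4 3.6
  endloop
 endfacet
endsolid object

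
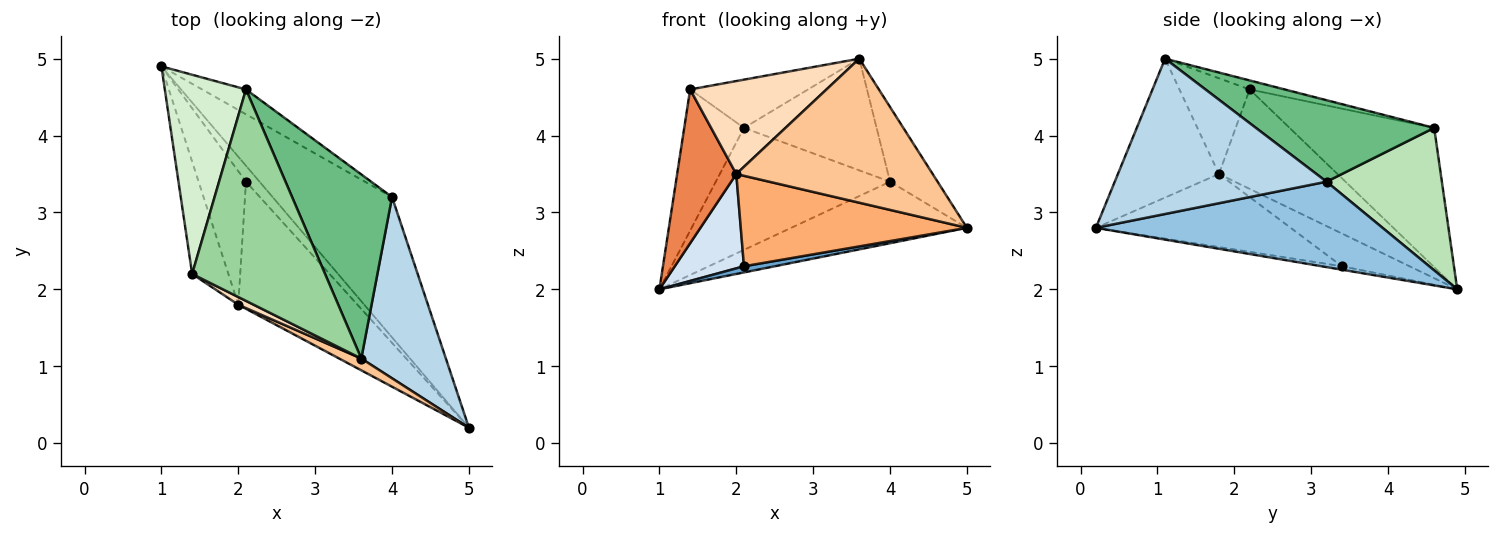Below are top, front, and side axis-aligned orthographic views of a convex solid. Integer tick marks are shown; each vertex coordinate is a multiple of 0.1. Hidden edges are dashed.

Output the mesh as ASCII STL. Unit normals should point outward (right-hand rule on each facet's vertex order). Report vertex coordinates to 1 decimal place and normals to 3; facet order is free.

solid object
 facet normal -0.230 -0.350 -0.908
  outer loop
   vertex 2.1 3.4 2.3
   vertex 1.0 4.9 2.0
   vertex 5.0 0.2 2.8
  endloop
 endfacet
 facet normal 0.548 0.336 -0.766
  outer loop
   vertex 4.0 3.2 3.4
   vertex 5.0 0.2 2.8
   vertex 1.0 4.9 2.0
  endloop
 endfacet
 facet normal 0.862 0.193 0.469
  outer loop
   vertex 4.0 3.2 3.4
   vertex 3.6 1.1 5.0
   vertex 5.0 0.2 2.8
  endloop
 endfacet
 facet normal -0.491 -0.503 -0.711
  outer loop
   vertex 2.0 1.8 3.5
   vertex 1.0 4.9 2.0
   vertex 2.1 3.4 2.3
  endloop
 endfacet
 facet normal -0.851 -0.424 -0.310
  outer loop
   vertex 2.0 1.8 3.5
   vertex 1.4 2.2 4.6
   vertex 1.0 4.9 2.0
  endloop
 endfacet
 facet normal -0.447 -0.519 -0.729
  outer loop
   vertex 2.0 1.8 3.5
   vertex 2.1 3.4 2.3
   vertex 5.0 0.2 2.8
  endloop
 endfacet
 facet normal -0.456 -0.887 0.073
  outer loop
   vertex 2.0 1.8 3.5
   vertex 5.0 0.2 2.8
   vertex 3.6 1.1 5.0
  endloop
 endfacet
 facet normal -0.457 -0.887 0.073
  outer loop
   vertex 2.0 1.8 3.5
   vertex 3.6 1.1 5.0
   vertex 1.4 2.2 4.6
  endloop
 endfacet
 facet normal 0.572 0.425 0.701
  outer loop
   vertex 2.1 4.6 4.1
   vertex 3.6 1.1 5.0
   vertex 4.0 3.2 3.4
  endloop
 endfacet
 facet normal -0.066 0.222 0.973
  outer loop
   vertex 2.1 4.6 4.1
   vertex 1.4 2.2 4.6
   vertex 3.6 1.1 5.0
  endloop
 endfacet
 facet normal 0.544 0.822 -0.168
  outer loop
   vertex 2.1 4.6 4.1
   vertex 4.0 3.2 3.4
   vertex 1.0 4.9 2.0
  endloop
 endfacet
 facet normal -0.814 0.336 0.474
  outer loop
   vertex 2.1 4.6 4.1
   vertex 1.0 4.9 2.0
   vertex 1.4 2.2 4.6
  endloop
 endfacet
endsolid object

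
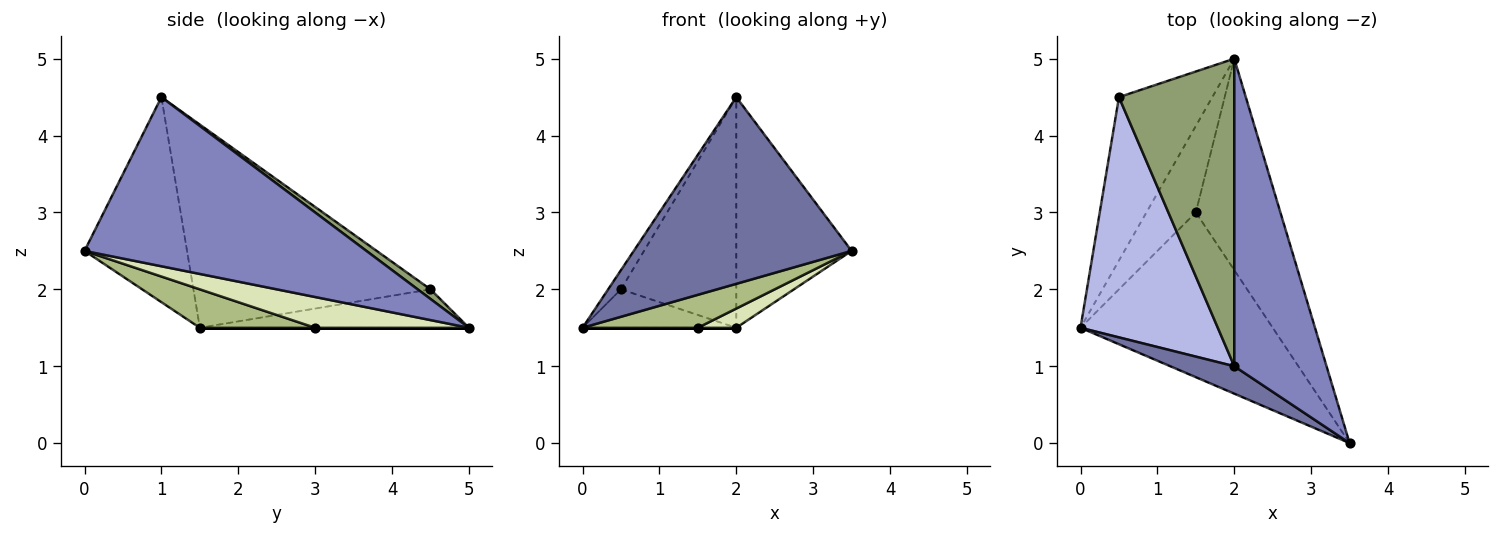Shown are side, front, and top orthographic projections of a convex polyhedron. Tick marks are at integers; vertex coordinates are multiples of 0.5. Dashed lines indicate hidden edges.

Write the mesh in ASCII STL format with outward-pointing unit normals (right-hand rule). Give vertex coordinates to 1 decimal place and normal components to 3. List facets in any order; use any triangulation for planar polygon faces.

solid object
 facet normal -0.422 -0.897 0.132
  outer loop
   vertex 2.0 1.0 4.5
   vertex 0.0 1.5 1.5
   vertex 3.5 0.0 2.5
  endloop
 endfacet
 facet normal 0.826 0.338 0.451
  outer loop
   vertex 2.0 1.0 4.5
   vertex 3.5 0.0 2.5
   vertex 2.0 5.0 1.5
  endloop
 endfacet
 facet normal -0.372 0.213 -0.904
  outer loop
   vertex 0.5 4.5 2.0
   vertex 2.0 5.0 1.5
   vertex 0.0 1.5 1.5
  endloop
 endfacet
 facet normal -0.828 0.045 0.559
  outer loop
   vertex 0.5 4.5 2.0
   vertex 0.0 1.5 1.5
   vertex 2.0 1.0 4.5
  endloop
 endfacet
 facet normal 0.067 0.599 0.798
  outer loop
   vertex 0.5 4.5 2.0
   vertex 2.0 1.0 4.5
   vertex 2.0 5.0 1.5
  endloop
 endfacet
 facet normal 0.192 -0.192 -0.962
  outer loop
   vertex 1.5 3.0 1.5
   vertex 3.5 0.0 2.5
   vertex 0.0 1.5 1.5
  endloop
 endfacet
 facet normal 0.000 0.000 -1.000
  outer loop
   vertex 1.5 3.0 1.5
   vertex 0.0 1.5 1.5
   vertex 2.0 5.0 1.5
  endloop
 endfacet
 facet normal 0.341 -0.085 -0.936
  outer loop
   vertex 1.5 3.0 1.5
   vertex 2.0 5.0 1.5
   vertex 3.5 0.0 2.5
  endloop
 endfacet
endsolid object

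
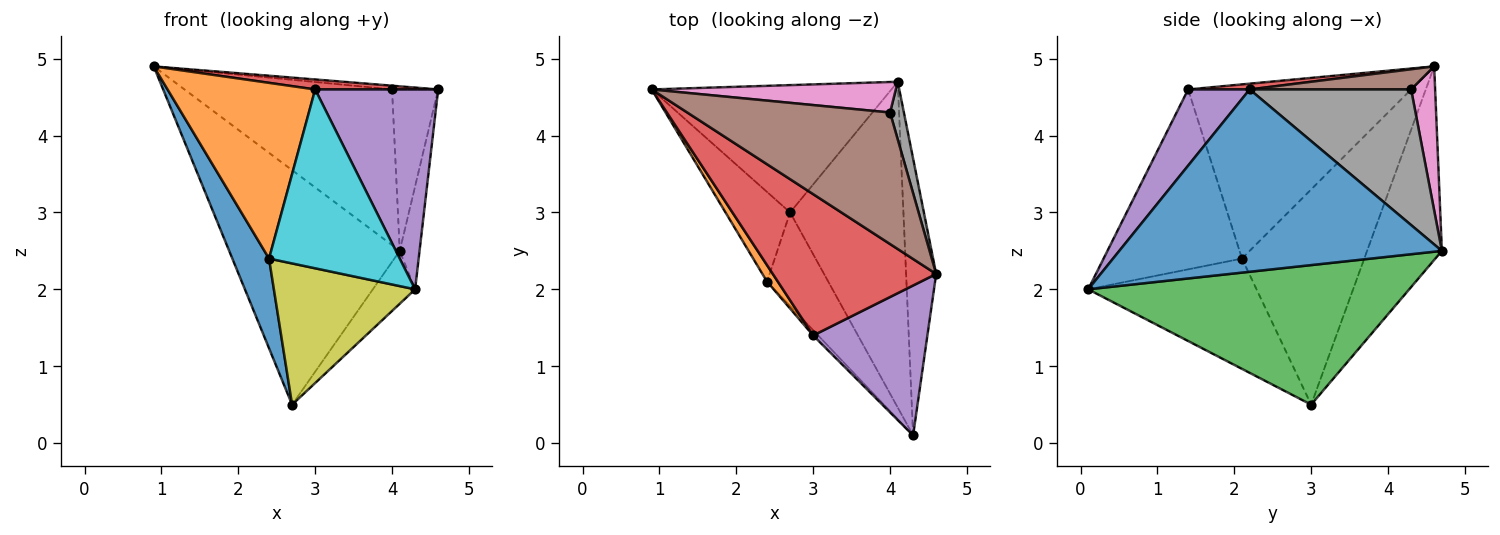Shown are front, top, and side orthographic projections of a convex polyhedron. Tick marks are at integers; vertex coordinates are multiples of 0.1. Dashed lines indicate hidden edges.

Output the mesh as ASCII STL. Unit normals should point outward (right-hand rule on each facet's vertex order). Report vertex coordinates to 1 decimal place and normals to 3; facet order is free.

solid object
 facet normal 0.985 0.060 -0.162
  outer loop
   vertex 4.1 4.7 2.5
   vertex 4.6 2.2 4.6
   vertex 4.3 0.1 2.0
  endloop
 endfacet
 facet normal -0.360 0.820 -0.445
  outer loop
   vertex 2.7 3.0 0.5
   vertex 0.9 4.6 4.9
   vertex 4.1 4.7 2.5
  endloop
 endfacet
 facet normal 0.772 0.102 -0.627
  outer loop
   vertex 2.7 3.0 0.5
   vertex 4.1 4.7 2.5
   vertex 4.3 0.1 2.0
  endloop
 endfacet
 facet normal 0.035 -0.070 0.997
  outer loop
   vertex 3.0 1.4 4.6
   vertex 4.6 2.2 4.6
   vertex 0.9 4.6 4.9
  endloop
 endfacet
 facet normal 0.371 -0.743 0.557
  outer loop
   vertex 3.0 1.4 4.6
   vertex 4.3 0.1 2.0
   vertex 4.6 2.2 4.6
  endloop
 endfacet
 facet normal 0.099 0.028 0.995
  outer loop
   vertex 4.0 4.3 4.6
   vertex 0.9 4.6 4.9
   vertex 4.6 2.2 4.6
  endloop
 endfacet
 facet normal 0.113 0.975 0.191
  outer loop
   vertex 4.0 4.3 4.6
   vertex 4.1 4.7 2.5
   vertex 0.9 4.6 4.9
  endloop
 endfacet
 facet normal 0.957 0.273 0.098
  outer loop
   vertex 4.0 4.3 4.6
   vertex 4.6 2.2 4.6
   vertex 4.1 4.7 2.5
  endloop
 endfacet
 facet normal -0.705 -0.591 -0.391
  outer loop
   vertex 2.4 2.1 2.4
   vertex 2.7 3.0 0.5
   vertex 4.3 0.1 2.0
  endloop
 endfacet
 facet normal -0.727 -0.686 -0.020
  outer loop
   vertex 2.4 2.1 2.4
   vertex 4.3 0.1 2.0
   vertex 3.0 1.4 4.6
  endloop
 endfacet
 facet normal -0.921 -0.276 -0.276
  outer loop
   vertex 2.4 2.1 2.4
   vertex 0.9 4.6 4.9
   vertex 2.7 3.0 0.5
  endloop
 endfacet
 facet normal -0.833 -0.551 0.052
  outer loop
   vertex 2.4 2.1 2.4
   vertex 3.0 1.4 4.6
   vertex 0.9 4.6 4.9
  endloop
 endfacet
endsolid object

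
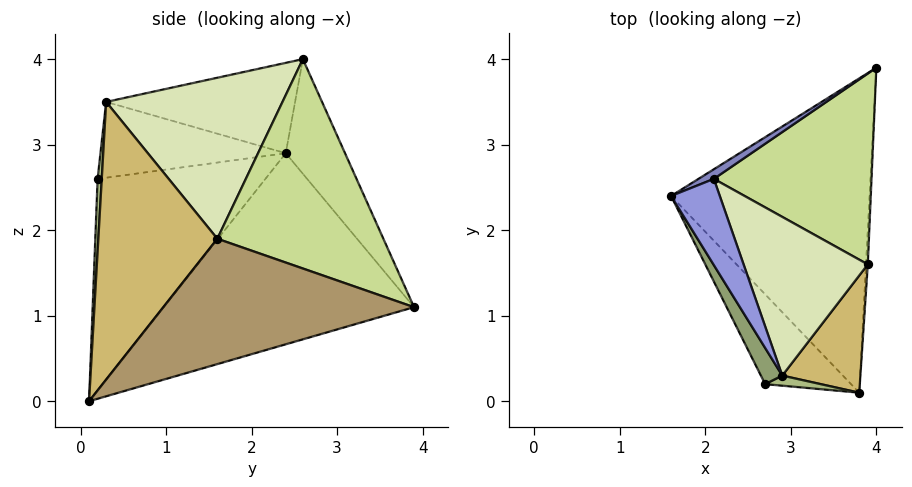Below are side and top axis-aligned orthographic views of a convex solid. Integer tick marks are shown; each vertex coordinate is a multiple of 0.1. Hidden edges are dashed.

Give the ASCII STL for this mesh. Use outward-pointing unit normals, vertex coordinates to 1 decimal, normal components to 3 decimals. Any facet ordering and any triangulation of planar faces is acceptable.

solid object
 facet normal -0.674 0.238 -0.700
  outer loop
   vertex 3.8 0.1 0.0
   vertex 1.6 2.4 2.9
   vertex 4.0 3.9 1.1
  endloop
 endfacet
 facet normal -0.493 0.868 0.066
  outer loop
   vertex 2.1 2.6 4.0
   vertex 4.0 3.9 1.1
   vertex 1.6 2.4 2.9
  endloop
 endfacet
 facet normal -0.815 -0.379 0.439
  outer loop
   vertex 2.9 0.3 3.5
   vertex 2.1 2.6 4.0
   vertex 1.6 2.4 2.9
  endloop
 endfacet
 facet normal -0.857 -0.381 -0.348
  outer loop
   vertex 2.7 0.2 2.6
   vertex 1.6 2.4 2.9
   vertex 3.8 0.1 0.0
  endloop
 endfacet
 facet normal -0.855 -0.460 0.241
  outer loop
   vertex 2.7 0.2 2.6
   vertex 2.9 0.3 3.5
   vertex 1.6 2.4 2.9
  endloop
 endfacet
 facet normal 0.111 -0.990 0.085
  outer loop
   vertex 2.7 0.2 2.6
   vertex 3.8 0.1 0.0
   vertex 2.9 0.3 3.5
  endloop
 endfacet
 facet normal 0.787 0.172 0.593
  outer loop
   vertex 3.9 1.6 1.9
   vertex 4.0 3.9 1.1
   vertex 2.1 2.6 4.0
  endloop
 endfacet
 facet normal 0.784 0.141 0.605
  outer loop
   vertex 3.9 1.6 1.9
   vertex 2.1 2.6 4.0
   vertex 2.9 0.3 3.5
  endloop
 endfacet
 facet normal 0.999 -0.048 -0.014
  outer loop
   vertex 3.9 1.6 1.9
   vertex 3.8 0.1 0.0
   vertex 4.0 3.9 1.1
  endloop
 endfacet
 facet normal 0.892 -0.377 0.251
  outer loop
   vertex 3.9 1.6 1.9
   vertex 2.9 0.3 3.5
   vertex 3.8 0.1 0.0
  endloop
 endfacet
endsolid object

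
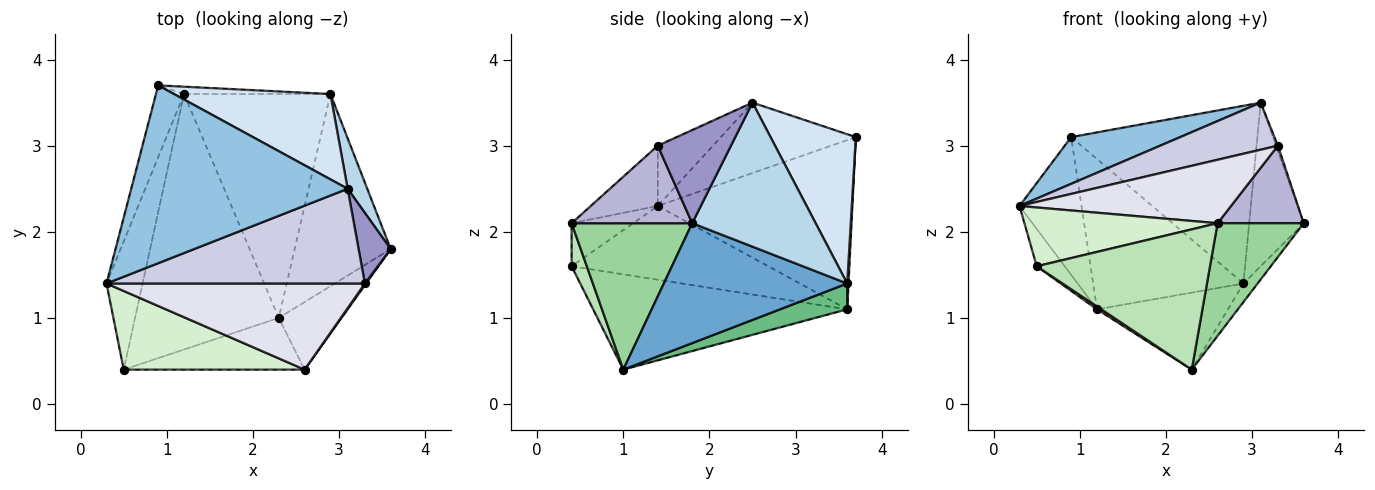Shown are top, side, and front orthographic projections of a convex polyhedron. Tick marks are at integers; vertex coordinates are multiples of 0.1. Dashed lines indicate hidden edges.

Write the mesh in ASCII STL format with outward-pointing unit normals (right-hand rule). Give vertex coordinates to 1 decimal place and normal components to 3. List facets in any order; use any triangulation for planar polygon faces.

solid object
 facet normal 0.779 0.060 -0.624
  outer loop
   vertex 2.9 3.6 1.4
   vertex 3.6 1.8 2.1
   vertex 2.3 1.0 0.4
  endloop
 endfacet
 facet normal -0.300 -0.243 0.923
  outer loop
   vertex 3.1 2.5 3.5
   vertex 0.9 3.7 3.1
   vertex 0.3 1.4 2.3
  endloop
 endfacet
 facet normal 0.908 0.401 0.124
  outer loop
   vertex 3.1 2.5 3.5
   vertex 3.6 1.8 2.1
   vertex 2.9 3.6 1.4
  endloop
 endfacet
 facet normal 0.382 0.833 0.400
  outer loop
   vertex 3.1 2.5 3.5
   vertex 2.9 3.6 1.4
   vertex 0.9 3.7 3.1
  endloop
 endfacet
 facet normal -0.941 0.300 -0.156
  outer loop
   vertex 1.2 3.6 1.1
   vertex 0.3 1.4 2.3
   vertex 0.9 3.7 3.1
  endloop
 endfacet
 facet normal -0.891 0.127 -0.436
  outer loop
   vertex 1.2 3.6 1.1
   vertex 0.5 0.4 1.6
   vertex 0.3 1.4 2.3
  endloop
 endfacet
 facet normal -0.553 -0.009 -0.833
  outer loop
   vertex 1.2 3.6 1.1
   vertex 2.3 1.0 0.4
   vertex 0.5 0.4 1.6
  endloop
 endfacet
 facet normal 0.009 0.999 -0.049
  outer loop
   vertex 1.2 3.6 1.1
   vertex 0.9 3.7 3.1
   vertex 2.9 3.6 1.4
  endloop
 endfacet
 facet normal 0.165 0.321 -0.933
  outer loop
   vertex 1.2 3.6 1.1
   vertex 2.9 3.6 1.4
   vertex 2.3 1.0 0.4
  endloop
 endfacet
 facet normal 0.768 -0.549 -0.329
  outer loop
   vertex 2.6 0.4 2.1
   vertex 2.3 1.0 0.4
   vertex 3.6 1.8 2.1
  endloop
 endfacet
 facet normal 0.082 -0.935 -0.345
  outer loop
   vertex 2.6 0.4 2.1
   vertex 0.5 0.4 1.6
   vertex 2.3 1.0 0.4
  endloop
 endfacet
 facet normal -0.187 -0.588 0.787
  outer loop
   vertex 2.6 0.4 2.1
   vertex 0.3 1.4 2.3
   vertex 0.5 0.4 1.6
  endloop
 endfacet
 facet normal 0.945 0.024 0.326
  outer loop
   vertex 3.3 1.4 3.0
   vertex 3.6 1.8 2.1
   vertex 3.1 2.5 3.5
  endloop
 endfacet
 facet normal 0.814 -0.581 0.013
  outer loop
   vertex 3.3 1.4 3.0
   vertex 2.6 0.4 2.1
   vertex 3.6 1.8 2.1
  endloop
 endfacet
 facet normal -0.205 -0.436 0.877
  outer loop
   vertex 3.3 1.4 3.0
   vertex 3.1 2.5 3.5
   vertex 0.3 1.4 2.3
  endloop
 endfacet
 facet normal -0.185 -0.583 0.791
  outer loop
   vertex 3.3 1.4 3.0
   vertex 0.3 1.4 2.3
   vertex 2.6 0.4 2.1
  endloop
 endfacet
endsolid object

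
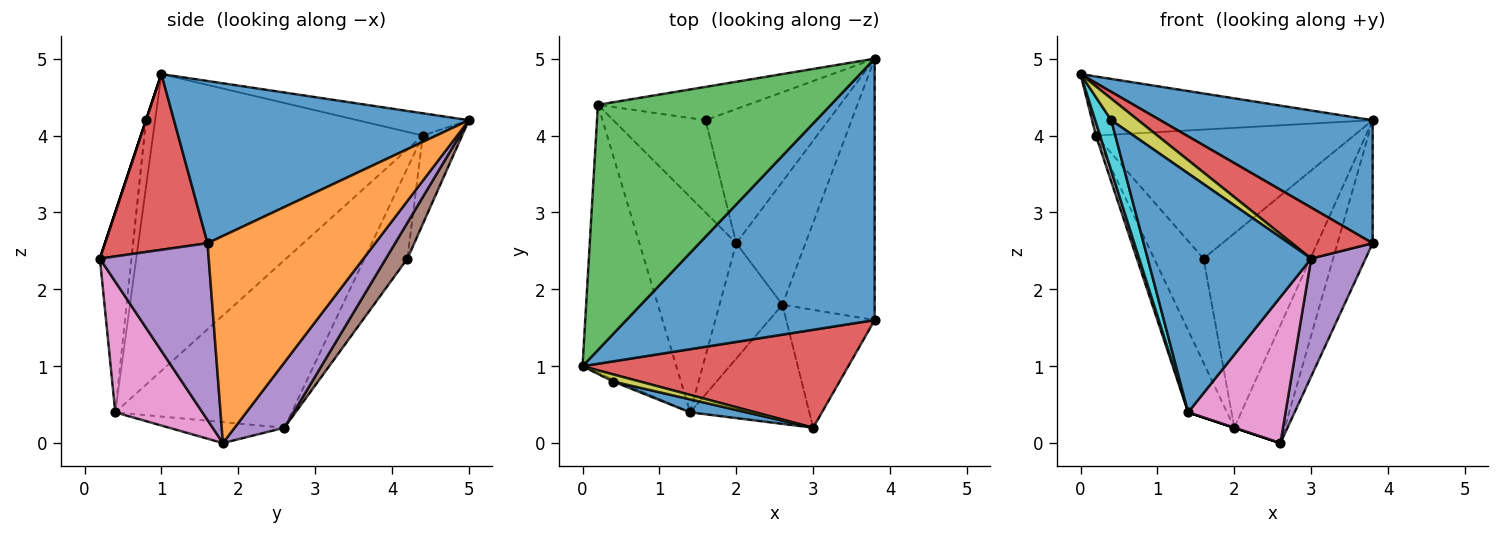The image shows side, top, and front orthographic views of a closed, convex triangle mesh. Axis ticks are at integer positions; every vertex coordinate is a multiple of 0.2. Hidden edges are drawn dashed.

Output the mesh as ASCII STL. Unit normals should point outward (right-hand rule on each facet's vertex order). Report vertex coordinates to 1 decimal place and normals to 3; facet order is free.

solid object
 facet normal 0.509 -0.367 0.779
  outer loop
   vertex 3.8 5.0 4.2
   vertex 0.0 1.0 4.8
   vertex 3.8 1.6 2.6
  endloop
 endfacet
 facet normal 0.897 0.188 -0.400
  outer loop
   vertex 2.6 1.8 0.0
   vertex 3.8 5.0 4.2
   vertex 3.8 1.6 2.6
  endloop
 endfacet
 facet normal -0.093 0.233 0.968
  outer loop
   vertex 0.2 4.4 4.0
   vertex 0.0 1.0 4.8
   vertex 3.8 5.0 4.2
  endloop
 endfacet
 facet normal 0.506 -0.398 0.765
  outer loop
   vertex 3.0 0.2 2.4
   vertex 3.8 1.6 2.6
   vertex 0.0 1.0 4.8
  endloop
 endfacet
 facet normal 0.816 -0.408 -0.408
  outer loop
   vertex 3.0 0.2 2.4
   vertex 2.6 1.8 0.0
   vertex 3.8 1.6 2.6
  endloop
 endfacet
 facet normal -0.146 0.958 -0.247
  outer loop
   vertex 1.6 4.2 2.4
   vertex 0.2 4.4 4.0
   vertex 3.8 5.0 4.2
  endloop
 endfacet
 facet normal 0.570 -0.637 -0.519
  outer loop
   vertex 1.4 0.4 0.4
   vertex 2.6 1.8 0.0
   vertex 3.0 0.2 2.4
  endloop
 endfacet
 facet normal -0.953 -0.015 -0.301
  outer loop
   vertex 1.4 0.4 0.4
   vertex 0.0 1.0 4.8
   vertex 0.2 4.4 4.0
  endloop
 endfacet
 facet normal 0.000 -0.949 0.316
  outer loop
   vertex 0.4 0.8 4.2
   vertex 3.0 0.2 2.4
   vertex 0.0 1.0 4.8
  endloop
 endfacet
 facet normal -0.492 -0.870 -0.038
  outer loop
   vertex 0.4 0.8 4.2
   vertex 0.0 1.0 4.8
   vertex 1.4 0.4 0.4
  endloop
 endfacet
 facet normal -0.189 -0.980 0.053
  outer loop
   vertex 0.4 0.8 4.2
   vertex 1.4 0.4 0.4
   vertex 3.0 0.2 2.4
  endloop
 endfacet
 facet normal -0.850 0.187 -0.492
  outer loop
   vertex 2.0 2.6 0.2
   vertex 1.4 0.4 0.4
   vertex 0.2 4.4 4.0
  endloop
 endfacet
 facet normal -0.545 0.628 -0.556
  outer loop
   vertex 2.0 2.6 0.2
   vertex 0.2 4.4 4.0
   vertex 1.6 4.2 2.4
  endloop
 endfacet
 facet normal -0.316 0.000 -0.949
  outer loop
   vertex 2.0 2.6 0.2
   vertex 2.6 1.8 0.0
   vertex 1.4 0.4 0.4
  endloop
 endfacet
 facet normal 0.563 0.572 -0.597
  outer loop
   vertex 2.0 2.6 0.2
   vertex 3.8 5.0 4.2
   vertex 2.6 1.8 0.0
  endloop
 endfacet
 facet normal 0.164 0.812 -0.561
  outer loop
   vertex 2.0 2.6 0.2
   vertex 1.6 4.2 2.4
   vertex 3.8 5.0 4.2
  endloop
 endfacet
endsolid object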